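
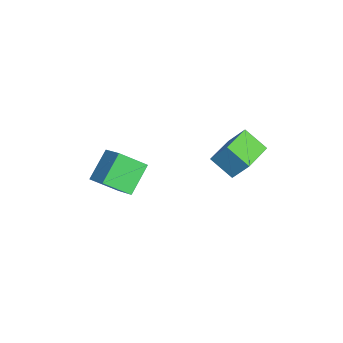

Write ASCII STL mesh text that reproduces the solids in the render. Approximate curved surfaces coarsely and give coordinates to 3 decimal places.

solid 
facet normal -0.801 -0.354 -0.484
outer loop
vertex -3.181 -2.032 -2.733
vertex -4.169 -1.227 -1.686
vertex -3.164 -0.826 -3.643
endloop
endfacet
facet normal 0.599 -0.488 -0.635
outer loop
vertex -2.091 -0.353 -2.994
vertex -3.181 -2.032 -2.733
vertex -3.164 -0.826 -3.643
endloop
endfacet
facet normal -0.801 -0.354 -0.484
outer loop
vertex -3.164 -0.826 -3.643
vertex -4.169 -1.227 -1.686
vertex -4.152 -0.022 -2.595
endloop
endfacet
facet normal 0.012 0.799 -0.602
outer loop
vertex -4.152 -0.022 -2.595
vertex -2.091 -0.353 -2.994
vertex -3.164 -0.826 -3.643
endloop
endfacet
facet normal -0.012 -0.798 0.602
outer loop
vertex -3.181 -2.032 -2.733
vertex -3.096 -0.754 -1.037
vertex -4.169 -1.227 -1.686
endloop
endfacet
facet normal 0.599 -0.488 -0.635
outer loop
vertex -2.108 -1.558 -2.085
vertex -3.181 -2.032 -2.733
vertex -2.091 -0.353 -2.994
endloop
endfacet
facet normal -0.011 -0.798 0.602
outer loop
vertex -2.108 -1.558 -2.085
vertex -3.096 -0.754 -1.037
vertex -3.181 -2.032 -2.733
endloop
endfacet
facet normal -0.599 0.488 0.635
outer loop
vertex -4.169 -1.227 -1.686
vertex -3.096 -0.754 -1.037
vertex -4.152 -0.022 -2.595
endloop
endfacet
facet normal 0.011 0.798 -0.603
outer loop
vertex -3.079 0.452 -1.947
vertex -2.091 -0.353 -2.994
vertex -4.152 -0.022 -2.595
endloop
endfacet
facet normal -0.599 0.488 0.635
outer loop
vertex -4.152 -0.022 -2.595
vertex -3.096 -0.754 -1.037
vertex -3.079 0.452 -1.947
endloop
endfacet
facet normal 0.801 0.354 0.484
outer loop
vertex -3.079 0.452 -1.947
vertex -2.108 -1.558 -2.085
vertex -2.091 -0.353 -2.994
endloop
endfacet
facet normal 0.801 0.354 0.484
outer loop
vertex -3.096 -0.754 -1.037
vertex -2.108 -1.558 -2.085
vertex -3.079 0.452 -1.947
endloop
endfacet
facet normal -0.817 0.572 -0.073
outer loop
vertex -0.048 4.071 2.637
vertex 0.577 4.871 1.907
vertex -0.389 3.46 1.674
endloop
endfacet
facet normal -0.500 -0.640 0.583
outer loop
vertex 0.943 2.529 1.793
vertex -0.048 4.071 2.637
vertex -0.389 3.46 1.674
endloop
endfacet
facet normal -0.817 0.572 -0.072
outer loop
vertex -0.389 3.46 1.674
vertex 0.577 4.871 1.907
vertex 0.235 4.26 0.945
endloop
endfacet
facet normal -0.287 -0.513 -0.809
outer loop
vertex 0.235 4.26 0.945
vertex 0.943 2.529 1.793
vertex -0.389 3.46 1.674
endloop
endfacet
facet normal 0.287 0.514 0.809
outer loop
vertex -0.048 4.071 2.637
vertex 1.909 3.94 2.026
vertex 0.577 4.871 1.907
endloop
endfacet
facet normal -0.499 -0.640 0.584
outer loop
vertex 1.285 3.14 2.755
vertex -0.048 4.071 2.637
vertex 0.943 2.529 1.793
endloop
endfacet
facet normal 0.287 0.513 0.809
outer loop
vertex 1.285 3.14 2.755
vertex 1.909 3.94 2.026
vertex -0.048 4.071 2.637
endloop
endfacet
facet normal 0.499 0.640 -0.584
outer loop
vertex 0.577 4.871 1.907
vertex 1.909 3.94 2.026
vertex 0.235 4.26 0.945
endloop
endfacet
facet normal -0.287 -0.514 -0.809
outer loop
vertex 1.568 3.329 1.063
vertex 0.943 2.529 1.793
vertex 0.235 4.26 0.945
endloop
endfacet
facet normal 0.499 0.641 -0.583
outer loop
vertex 0.235 4.26 0.945
vertex 1.909 3.94 2.026
vertex 1.568 3.329 1.063
endloop
endfacet
facet normal 0.817 -0.572 0.073
outer loop
vertex 1.568 3.329 1.063
vertex 1.285 3.14 2.755
vertex 0.943 2.529 1.793
endloop
endfacet
facet normal 0.818 -0.571 0.073
outer loop
vertex 1.909 3.94 2.026
vertex 1.285 3.14 2.755
vertex 1.568 3.329 1.063
endloop
endfacet

endsolid


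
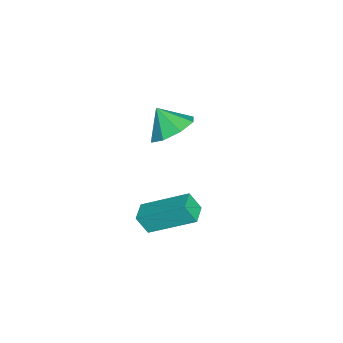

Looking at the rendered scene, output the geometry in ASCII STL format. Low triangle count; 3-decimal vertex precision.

solid 
facet normal 0.338 0.572 -0.747
outer loop
vertex -0.605 -2.622 -3.482
vertex -1.584 -2.401 -3.756
vertex -0.886 -1.975 -3.114
endloop
endfacet
facet normal 0.476 -0.269 0.837
outer loop
vertex -0.605 -2.622 -3.482
vertex -0.886 -1.975 -3.114
vertex -1.996 -3.099 -2.844
endloop
endfacet
facet normal 0.338 0.572 -0.747
outer loop
vertex -0.886 -1.975 -3.114
vertex -1.584 -2.401 -3.756
vertex -1.575 -1.577 -3.121
endloop
endfacet
facet normal 0.081 0.157 0.984
outer loop
vertex -0.886 -1.975 -3.114
vertex -1.575 -1.577 -3.121
vertex -1.996 -3.099 -2.844
endloop
endfacet
facet normal 0.338 0.572 -0.747
outer loop
vertex -1.575 -1.577 -3.121
vertex -1.584 -2.401 -3.756
vertex -2.27 -1.662 -3.5
endloop
endfacet
facet normal -0.486 0.285 0.827
outer loop
vertex -1.575 -1.577 -3.121
vertex -2.27 -1.662 -3.5
vertex -1.996 -3.099 -2.844
endloop
endfacet
facet normal 0.338 0.572 -0.747
outer loop
vertex -2.27 -1.662 -3.5
vertex -1.584 -2.401 -3.756
vertex -2.563 -2.18 -4.029
endloop
endfacet
facet normal -0.890 0.038 0.455
outer loop
vertex -2.27 -1.662 -3.5
vertex -2.563 -2.18 -4.029
vertex -1.996 -3.099 -2.844
endloop
endfacet
facet normal 0.338 0.573 -0.747
outer loop
vertex -2.563 -2.18 -4.029
vertex -1.584 -2.401 -3.756
vertex -2.282 -2.827 -4.398
endloop
endfacet
facet normal -0.894 -0.439 0.088
outer loop
vertex -2.563 -2.18 -4.029
vertex -2.282 -2.827 -4.398
vertex -1.996 -3.099 -2.844
endloop
endfacet
facet normal 0.338 0.572 -0.747
outer loop
vertex -2.282 -2.827 -4.398
vertex -1.584 -2.401 -3.756
vertex -1.593 -3.225 -4.391
endloop
endfacet
facet normal -0.499 -0.865 -0.060
outer loop
vertex -2.282 -2.827 -4.398
vertex -1.593 -3.225 -4.391
vertex -1.996 -3.099 -2.844
endloop
endfacet
facet normal 0.339 0.572 -0.747
outer loop
vertex -1.593 -3.225 -4.391
vertex -1.584 -2.401 -3.756
vertex -0.898 -3.14 -4.011
endloop
endfacet
facet normal 0.068 -0.993 0.098
outer loop
vertex -1.593 -3.225 -4.391
vertex -0.898 -3.14 -4.011
vertex -1.996 -3.099 -2.844
endloop
endfacet
facet normal 0.338 0.572 -0.747
outer loop
vertex -0.898 -3.14 -4.011
vertex -1.584 -2.401 -3.756
vertex -0.605 -2.622 -3.482
endloop
endfacet
facet normal 0.471 -0.746 0.470
outer loop
vertex -0.898 -3.14 -4.011
vertex -0.605 -2.622 -3.482
vertex -1.996 -3.099 -2.844
endloop
endfacet
facet normal -0.997 0.069 -0.039
outer loop
vertex 2.858 -2.96 -4.007
vertex 2.942 -1.127 -2.906
vertex 2.921 -2.495 -4.787
endloop
endfacet
facet normal -0.039 -0.857 -0.514
outer loop
vertex 3.758 -2.553 -4.754
vertex 2.858 -2.96 -4.007
vertex 2.921 -2.495 -4.787
endloop
endfacet
facet normal -0.997 0.068 -0.039
outer loop
vertex 2.921 -2.495 -4.787
vertex 2.942 -1.127 -2.906
vertex 3.004 -0.662 -3.685
endloop
endfacet
facet normal 0.069 0.512 -0.856
outer loop
vertex 3.004 -0.662 -3.685
vertex 3.758 -2.553 -4.754
vertex 2.921 -2.495 -4.787
endloop
endfacet
facet normal -0.069 -0.511 0.857
outer loop
vertex 2.858 -2.96 -4.007
vertex 3.779 -1.185 -2.873
vertex 2.942 -1.127 -2.906
endloop
endfacet
facet normal -0.040 -0.857 -0.514
outer loop
vertex 3.696 -3.018 -3.975
vertex 2.858 -2.96 -4.007
vertex 3.758 -2.553 -4.754
endloop
endfacet
facet normal -0.068 -0.512 0.856
outer loop
vertex 3.696 -3.018 -3.975
vertex 3.779 -1.185 -2.873
vertex 2.858 -2.96 -4.007
endloop
endfacet
facet normal 0.039 0.857 0.514
outer loop
vertex 2.942 -1.127 -2.906
vertex 3.779 -1.185 -2.873
vertex 3.004 -0.662 -3.685
endloop
endfacet
facet normal 0.068 0.511 -0.857
outer loop
vertex 3.842 -0.72 -3.653
vertex 3.758 -2.553 -4.754
vertex 3.004 -0.662 -3.685
endloop
endfacet
facet normal 0.040 0.857 0.514
outer loop
vertex 3.004 -0.662 -3.685
vertex 3.779 -1.185 -2.873
vertex 3.842 -0.72 -3.653
endloop
endfacet
facet normal 0.997 -0.069 0.038
outer loop
vertex 3.842 -0.72 -3.653
vertex 3.696 -3.018 -3.975
vertex 3.758 -2.553 -4.754
endloop
endfacet
facet normal 0.997 -0.069 0.039
outer loop
vertex 3.779 -1.185 -2.873
vertex 3.696 -3.018 -3.975
vertex 3.842 -0.72 -3.653
endloop
endfacet

endsolid


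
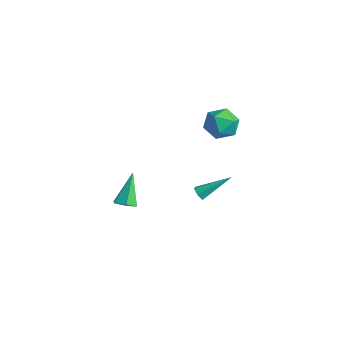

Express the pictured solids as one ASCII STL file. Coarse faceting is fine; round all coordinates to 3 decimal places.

solid 
facet normal 0.351 -0.469 -0.811
outer loop
vertex 2.624 -3.9 1.567
vertex 2.003 -4.259 1.506
vertex 2.087 -3.625 1.176
endloop
endfacet
facet normal 0.444 0.896 0.021
outer loop
vertex 2.624 -3.9 1.567
vertex 2.087 -3.625 1.176
vertex 1.257 -3.261 3.234
endloop
endfacet
facet normal 0.350 -0.469 -0.811
outer loop
vertex 2.087 -3.625 1.176
vertex 2.003 -4.259 1.506
vertex 1.465 -3.984 1.115
endloop
endfacet
facet normal -0.448 0.832 -0.328
outer loop
vertex 2.087 -3.625 1.176
vertex 1.465 -3.984 1.115
vertex 1.257 -3.261 3.234
endloop
endfacet
facet normal 0.350 -0.468 -0.811
outer loop
vertex 1.465 -3.984 1.115
vertex 2.003 -4.259 1.506
vertex 1.382 -4.618 1.445
endloop
endfacet
facet normal -0.990 0.067 -0.120
outer loop
vertex 1.465 -3.984 1.115
vertex 1.382 -4.618 1.445
vertex 1.257 -3.261 3.234
endloop
endfacet
facet normal 0.351 -0.469 -0.811
outer loop
vertex 1.382 -4.618 1.445
vertex 2.003 -4.259 1.506
vertex 1.92 -4.893 1.837
endloop
endfacet
facet normal -0.641 -0.633 0.435
outer loop
vertex 1.382 -4.618 1.445
vertex 1.92 -4.893 1.837
vertex 1.257 -3.261 3.234
endloop
endfacet
facet normal 0.351 -0.469 -0.811
outer loop
vertex 1.92 -4.893 1.837
vertex 2.003 -4.259 1.506
vertex 2.541 -4.534 1.898
endloop
endfacet
facet normal 0.252 -0.568 0.783
outer loop
vertex 1.92 -4.893 1.837
vertex 2.541 -4.534 1.898
vertex 1.257 -3.261 3.234
endloop
endfacet
facet normal 0.351 -0.469 -0.811
outer loop
vertex 2.541 -4.534 1.898
vertex 2.003 -4.259 1.506
vertex 2.624 -3.9 1.567
endloop
endfacet
facet normal 0.794 0.197 0.576
outer loop
vertex 2.541 -4.534 1.898
vertex 2.624 -3.9 1.567
vertex 1.257 -3.261 3.234
endloop
endfacet
facet normal -0.311 0.881 0.355
outer loop
vertex -0.646 4.113 3.689
vertex -0.05 3.931 4.663
vertex 0.452 4.468 3.77
endloop
endfacet
facet normal -0.264 0.896 -0.356
outer loop
vertex -0.646 4.113 3.689
vertex 0.452 4.468 3.77
vertex 0.075 3.97 2.796
endloop
endfacet
facet normal -0.687 0.385 -0.616
outer loop
vertex -0.646 4.113 3.689
vertex 0.075 3.97 2.796
vertex -0.66 3.125 3.088
endloop
endfacet
facet normal -0.996 0.054 -0.065
outer loop
vertex -0.646 4.113 3.689
vertex -0.66 3.125 3.088
vertex -0.737 3.101 4.242
endloop
endfacet
facet normal -0.764 0.361 0.535
outer loop
vertex -0.646 4.113 3.689
vertex -0.737 3.101 4.242
vertex -0.05 3.931 4.663
endloop
endfacet
facet normal 0.409 0.739 -0.536
outer loop
vertex 0.075 3.97 2.796
vertex 0.452 4.468 3.77
vertex 1.117 3.699 3.218
endloop
endfacet
facet normal 0.332 0.714 0.616
outer loop
vertex 0.452 4.468 3.77
vertex -0.05 3.931 4.663
vertex 1.04 3.675 4.372
endloop
endfacet
facet normal -0.401 -0.128 0.907
outer loop
vertex -0.05 3.931 4.663
vertex -0.737 3.101 4.242
vertex 0.305 2.83 4.664
endloop
endfacet
facet normal -0.777 -0.626 -0.065
outer loop
vertex -0.737 3.101 4.242
vertex -0.66 3.125 3.088
vertex -0.072 2.332 3.69
endloop
endfacet
facet normal -0.277 -0.090 -0.957
outer loop
vertex -0.66 3.125 3.088
vertex 0.075 3.97 2.796
vertex 0.43 2.869 2.797
endloop
endfacet
facet normal 0.996 -0.054 0.065
outer loop
vertex 1.026 2.687 3.771
vertex 1.117 3.699 3.218
vertex 1.04 3.675 4.372
endloop
endfacet
facet normal 0.687 -0.385 0.616
outer loop
vertex 1.026 2.687 3.771
vertex 1.04 3.675 4.372
vertex 0.305 2.83 4.664
endloop
endfacet
facet normal 0.264 -0.896 0.356
outer loop
vertex 1.026 2.687 3.771
vertex 0.305 2.83 4.664
vertex -0.072 2.332 3.69
endloop
endfacet
facet normal 0.311 -0.881 -0.355
outer loop
vertex 1.026 2.687 3.771
vertex -0.072 2.332 3.69
vertex 0.43 2.869 2.797
endloop
endfacet
facet normal 0.764 -0.361 -0.535
outer loop
vertex 1.026 2.687 3.771
vertex 0.43 2.869 2.797
vertex 1.117 3.699 3.218
endloop
endfacet
facet normal 0.777 0.626 0.065
outer loop
vertex 1.04 3.675 4.372
vertex 1.117 3.699 3.218
vertex 0.452 4.468 3.77
endloop
endfacet
facet normal 0.277 0.090 0.957
outer loop
vertex 0.305 2.83 4.664
vertex 1.04 3.675 4.372
vertex -0.05 3.931 4.663
endloop
endfacet
facet normal -0.409 -0.739 0.536
outer loop
vertex -0.072 2.332 3.69
vertex 0.305 2.83 4.664
vertex -0.737 3.101 4.242
endloop
endfacet
facet normal -0.332 -0.714 -0.616
outer loop
vertex 0.43 2.869 2.797
vertex -0.072 2.332 3.69
vertex -0.66 3.125 3.088
endloop
endfacet
facet normal 0.401 0.128 -0.907
outer loop
vertex 1.117 3.699 3.218
vertex 0.43 2.869 2.797
vertex 0.075 3.97 2.796
endloop
endfacet
facet normal -0.354 -0.765 -0.539
outer loop
vertex 2.191 0.39 0.213
vertex 1.872 0.723 -0.05
vertex 2.361 0.624 -0.231
endloop
endfacet
facet normal 0.932 -0.303 0.198
outer loop
vertex 2.191 0.39 0.213
vertex 2.361 0.624 -0.231
vertex 2.648 2.397 1.13
endloop
endfacet
facet normal -0.354 -0.765 -0.539
outer loop
vertex 2.361 0.624 -0.231
vertex 1.872 0.723 -0.05
vertex 2.042 0.957 -0.494
endloop
endfacet
facet normal 0.774 0.302 -0.557
outer loop
vertex 2.361 0.624 -0.231
vertex 2.042 0.957 -0.494
vertex 2.648 2.397 1.13
endloop
endfacet
facet normal -0.354 -0.764 -0.539
outer loop
vertex 2.042 0.957 -0.494
vertex 1.872 0.723 -0.05
vertex 1.554 1.055 -0.312
endloop
endfacet
facet normal -0.087 0.761 -0.643
outer loop
vertex 2.042 0.957 -0.494
vertex 1.554 1.055 -0.312
vertex 2.648 2.397 1.13
endloop
endfacet
facet normal -0.354 -0.764 -0.539
outer loop
vertex 1.554 1.055 -0.312
vertex 1.872 0.723 -0.05
vertex 1.384 0.821 0.132
endloop
endfacet
facet normal -0.787 0.616 0.023
outer loop
vertex 1.554 1.055 -0.312
vertex 1.384 0.821 0.132
vertex 2.648 2.397 1.13
endloop
endfacet
facet normal -0.354 -0.766 -0.537
outer loop
vertex 1.384 0.821 0.132
vertex 1.872 0.723 -0.05
vertex 1.703 0.489 0.395
endloop
endfacet
facet normal -0.629 0.012 0.778
outer loop
vertex 1.384 0.821 0.132
vertex 1.703 0.489 0.395
vertex 2.648 2.397 1.13
endloop
endfacet
facet normal -0.356 -0.765 -0.537
outer loop
vertex 1.703 0.489 0.395
vertex 1.872 0.723 -0.05
vertex 2.191 0.39 0.213
endloop
endfacet
facet normal 0.231 -0.447 0.864
outer loop
vertex 1.703 0.489 0.395
vertex 2.191 0.39 0.213
vertex 2.648 2.397 1.13
endloop
endfacet

endsolid


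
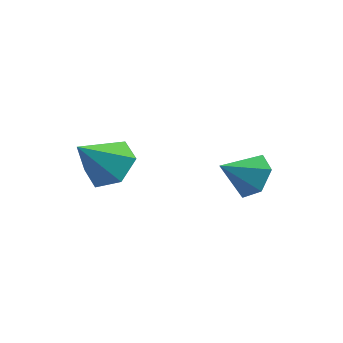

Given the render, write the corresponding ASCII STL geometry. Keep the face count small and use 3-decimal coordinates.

solid 
facet normal 0.532 0.644 -0.550
outer loop
vertex 0.821 2.802 1.59
vertex 0.131 2.898 1.036
vertex 0.213 3.434 1.742
endloop
endfacet
facet normal 0.173 -0.069 0.982
outer loop
vertex 0.821 2.802 1.59
vertex 0.213 3.434 1.742
vertex -0.591 2.022 1.784
endloop
endfacet
facet normal 0.532 0.644 -0.550
outer loop
vertex 0.213 3.434 1.742
vertex 0.131 2.898 1.036
vertex -0.477 3.53 1.188
endloop
endfacet
facet normal -0.559 0.341 0.756
outer loop
vertex 0.213 3.434 1.742
vertex -0.477 3.53 1.188
vertex -0.591 2.022 1.784
endloop
endfacet
facet normal 0.532 0.644 -0.550
outer loop
vertex -0.477 3.53 1.188
vertex 0.131 2.898 1.036
vertex -0.559 2.994 0.482
endloop
endfacet
facet normal -0.995 0.093 0.045
outer loop
vertex -0.477 3.53 1.188
vertex -0.559 2.994 0.482
vertex -0.591 2.022 1.784
endloop
endfacet
facet normal 0.531 0.644 -0.550
outer loop
vertex -0.559 2.994 0.482
vertex 0.131 2.898 1.036
vertex 0.05 2.362 0.33
endloop
endfacet
facet normal -0.697 -0.566 -0.440
outer loop
vertex -0.559 2.994 0.482
vertex 0.05 2.362 0.33
vertex -0.591 2.022 1.784
endloop
endfacet
facet normal 0.531 0.644 -0.550
outer loop
vertex 0.05 2.362 0.33
vertex 0.131 2.898 1.036
vertex 0.74 2.266 0.884
endloop
endfacet
facet normal 0.035 -0.976 -0.213
outer loop
vertex 0.05 2.362 0.33
vertex 0.74 2.266 0.884
vertex -0.591 2.022 1.784
endloop
endfacet
facet normal 0.531 0.644 -0.550
outer loop
vertex 0.74 2.266 0.884
vertex 0.131 2.898 1.036
vertex 0.821 2.802 1.59
endloop
endfacet
facet normal 0.471 -0.728 0.499
outer loop
vertex 0.74 2.266 0.884
vertex 0.821 2.802 1.59
vertex -0.591 2.022 1.784
endloop
endfacet
facet normal 0.312 0.631 -0.710
outer loop
vertex -2.593 0.378 2.419
vertex -3.466 0.293 1.96
vertex -3.333 0.997 2.644
endloop
endfacet
facet normal 0.382 0.124 0.916
outer loop
vertex -2.593 0.378 2.419
vertex -3.333 0.997 2.644
vertex -3.994 -0.773 3.16
endloop
endfacet
facet normal 0.312 0.631 -0.710
outer loop
vertex -3.333 0.997 2.644
vertex -3.466 0.293 1.96
vertex -4.206 0.912 2.185
endloop
endfacet
facet normal -0.456 0.402 0.794
outer loop
vertex -3.333 0.997 2.644
vertex -4.206 0.912 2.185
vertex -3.994 -0.773 3.16
endloop
endfacet
facet normal 0.312 0.631 -0.710
outer loop
vertex -4.206 0.912 2.185
vertex -3.466 0.293 1.96
vertex -4.34 0.208 1.501
endloop
endfacet
facet normal -0.980 -0.008 0.200
outer loop
vertex -4.206 0.912 2.185
vertex -4.34 0.208 1.501
vertex -3.994 -0.773 3.16
endloop
endfacet
facet normal 0.311 0.631 -0.710
outer loop
vertex -4.34 0.208 1.501
vertex -3.466 0.293 1.96
vertex -3.6 -0.41 1.276
endloop
endfacet
facet normal -0.664 -0.696 -0.273
outer loop
vertex -4.34 0.208 1.501
vertex -3.6 -0.41 1.276
vertex -3.994 -0.773 3.16
endloop
endfacet
facet normal 0.312 0.631 -0.710
outer loop
vertex -3.6 -0.41 1.276
vertex -3.466 0.293 1.96
vertex -2.727 -0.325 1.735
endloop
endfacet
facet normal 0.174 -0.973 -0.151
outer loop
vertex -3.6 -0.41 1.276
vertex -2.727 -0.325 1.735
vertex -3.994 -0.773 3.16
endloop
endfacet
facet normal 0.312 0.631 -0.710
outer loop
vertex -2.727 -0.325 1.735
vertex -3.466 0.293 1.96
vertex -2.593 0.378 2.419
endloop
endfacet
facet normal 0.697 -0.564 0.443
outer loop
vertex -2.727 -0.325 1.735
vertex -2.593 0.378 2.419
vertex -3.994 -0.773 3.16
endloop
endfacet

endsolid


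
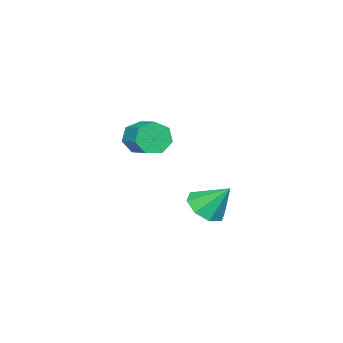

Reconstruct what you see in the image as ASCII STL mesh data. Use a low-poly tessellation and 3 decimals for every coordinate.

solid 
facet normal -0.506 -0.801 -0.321
outer loop
vertex -2.679 -4.235 -2.95
vertex -3.246 -4.155 -2.256
vertex -3.307 -3.788 -3.076
endloop
endfacet
facet normal 0.313 0.176 -0.933
outer loop
vertex -2.679 -4.235 -2.95
vertex -3.307 -3.788 -3.076
vertex -1.967 -3.105 -2.498
endloop
endfacet
facet normal 0.313 0.177 -0.933
outer loop
vertex -1.967 -3.105 -2.498
vertex -3.307 -3.788 -3.076
vertex -2.595 -2.659 -2.624
endloop
endfacet
facet normal 0.505 0.802 0.320
outer loop
vertex -1.967 -3.105 -2.498
vertex -2.595 -2.659 -2.624
vertex -2.534 -3.025 -1.804
endloop
endfacet
facet normal -0.505 -0.801 -0.321
outer loop
vertex -3.307 -3.788 -3.076
vertex -3.246 -4.155 -2.256
vertex -3.89 -3.618 -2.584
endloop
endfacet
facet normal -0.435 0.557 -0.708
outer loop
vertex -3.307 -3.788 -3.076
vertex -3.89 -3.618 -2.584
vertex -2.595 -2.659 -2.624
endloop
endfacet
facet normal -0.434 0.557 -0.708
outer loop
vertex -2.595 -2.659 -2.624
vertex -3.89 -3.618 -2.584
vertex -3.177 -2.488 -2.132
endloop
endfacet
facet normal 0.506 0.801 0.320
outer loop
vertex -2.595 -2.659 -2.624
vertex -3.177 -2.488 -2.132
vertex -2.534 -3.025 -1.804
endloop
endfacet
facet normal -0.505 -0.801 -0.320
outer loop
vertex -3.89 -3.618 -2.584
vertex -3.246 -4.155 -2.256
vertex -3.987 -3.852 -1.845
endloop
endfacet
facet normal -0.854 0.518 0.052
outer loop
vertex -3.89 -3.618 -2.584
vertex -3.987 -3.852 -1.845
vertex -3.177 -2.488 -2.132
endloop
endfacet
facet normal -0.854 0.518 0.051
outer loop
vertex -3.177 -2.488 -2.132
vertex -3.987 -3.852 -1.845
vertex -3.275 -2.722 -1.393
endloop
endfacet
facet normal 0.505 0.801 0.321
outer loop
vertex -3.177 -2.488 -2.132
vertex -3.275 -2.722 -1.393
vertex -2.534 -3.025 -1.804
endloop
endfacet
facet normal -0.505 -0.801 -0.321
outer loop
vertex -3.987 -3.852 -1.845
vertex -3.246 -4.155 -2.256
vertex -3.527 -4.314 -1.416
endloop
endfacet
facet normal -0.630 0.089 0.771
outer loop
vertex -3.987 -3.852 -1.845
vertex -3.527 -4.314 -1.416
vertex -3.275 -2.722 -1.393
endloop
endfacet
facet normal -0.630 0.089 0.771
outer loop
vertex -3.275 -2.722 -1.393
vertex -3.527 -4.314 -1.416
vertex -2.815 -3.184 -0.964
endloop
endfacet
facet normal 0.505 0.801 0.321
outer loop
vertex -3.275 -2.722 -1.393
vertex -2.815 -3.184 -0.964
vertex -2.534 -3.025 -1.804
endloop
endfacet
facet normal -0.505 -0.802 -0.321
outer loop
vertex -3.527 -4.314 -1.416
vertex -3.246 -4.155 -2.256
vertex -2.855 -4.656 -1.619
endloop
endfacet
facet normal 0.068 -0.407 0.911
outer loop
vertex -3.527 -4.314 -1.416
vertex -2.855 -4.656 -1.619
vertex -2.815 -3.184 -0.964
endloop
endfacet
facet normal 0.067 -0.407 0.911
outer loop
vertex -2.815 -3.184 -0.964
vertex -2.855 -4.656 -1.619
vertex -2.143 -3.527 -1.167
endloop
endfacet
facet normal 0.506 0.801 0.321
outer loop
vertex -2.815 -3.184 -0.964
vertex -2.143 -3.527 -1.167
vertex -2.534 -3.025 -1.804
endloop
endfacet
facet normal -0.505 -0.801 -0.320
outer loop
vertex -2.855 -4.656 -1.619
vertex -3.246 -4.155 -2.256
vertex -2.478 -4.621 -2.302
endloop
endfacet
facet normal 0.715 -0.597 0.364
outer loop
vertex -2.855 -4.656 -1.619
vertex -2.478 -4.621 -2.302
vertex -2.143 -3.527 -1.167
endloop
endfacet
facet normal 0.715 -0.597 0.364
outer loop
vertex -2.143 -3.527 -1.167
vertex -2.478 -4.621 -2.302
vertex -1.765 -3.491 -1.85
endloop
endfacet
facet normal 0.505 0.801 0.322
outer loop
vertex -2.143 -3.527 -1.167
vertex -1.765 -3.491 -1.85
vertex -2.534 -3.025 -1.804
endloop
endfacet
facet normal -0.505 -0.801 -0.321
outer loop
vertex -2.478 -4.621 -2.302
vertex -3.246 -4.155 -2.256
vertex -2.679 -4.235 -2.95
endloop
endfacet
facet normal 0.824 -0.337 -0.456
outer loop
vertex -2.478 -4.621 -2.302
vertex -2.679 -4.235 -2.95
vertex -1.765 -3.491 -1.85
endloop
endfacet
facet normal 0.824 -0.336 -0.457
outer loop
vertex -1.765 -3.491 -1.85
vertex -2.679 -4.235 -2.95
vertex -1.967 -3.105 -2.498
endloop
endfacet
facet normal 0.505 0.802 0.320
outer loop
vertex -1.765 -3.491 -1.85
vertex -1.967 -3.105 -2.498
vertex -2.534 -3.025 -1.804
endloop
endfacet
facet normal 0.083 -0.647 -0.758
outer loop
vertex 1.157 0.782 -3.19
vertex 0.477 1.27 -3.681
vertex 1.444 1.318 -3.616
endloop
endfacet
facet normal 0.762 0.100 0.640
outer loop
vertex 1.157 0.782 -3.19
vertex 1.444 1.318 -3.616
vertex 0.343 2.31 -2.459
endloop
endfacet
facet normal 0.083 -0.645 -0.760
outer loop
vertex 1.444 1.318 -3.616
vertex 0.477 1.27 -3.681
vertex 1.164 1.827 -4.079
endloop
endfacet
facet normal 0.766 0.609 0.206
outer loop
vertex 1.444 1.318 -3.616
vertex 1.164 1.827 -4.079
vertex 0.343 2.31 -2.459
endloop
endfacet
facet normal 0.084 -0.646 -0.759
outer loop
vertex 1.164 1.827 -4.079
vertex 0.477 1.27 -3.681
vertex 0.483 2.009 -4.309
endloop
endfacet
facet normal 0.297 0.946 -0.131
outer loop
vertex 1.164 1.827 -4.079
vertex 0.483 2.009 -4.309
vertex 0.343 2.31 -2.459
endloop
endfacet
facet normal 0.084 -0.646 -0.759
outer loop
vertex 0.483 2.009 -4.309
vertex 0.477 1.27 -3.681
vertex -0.203 1.758 -4.171
endloop
endfacet
facet normal -0.369 0.912 -0.176
outer loop
vertex 0.483 2.009 -4.309
vertex -0.203 1.758 -4.171
vertex 0.343 2.31 -2.459
endloop
endfacet
facet normal 0.083 -0.646 -0.759
outer loop
vertex -0.203 1.758 -4.171
vertex 0.477 1.27 -3.681
vertex -0.489 1.222 -3.746
endloop
endfacet
facet normal -0.843 0.528 0.099
outer loop
vertex -0.203 1.758 -4.171
vertex -0.489 1.222 -3.746
vertex 0.343 2.31 -2.459
endloop
endfacet
facet normal 0.083 -0.645 -0.759
outer loop
vertex -0.489 1.222 -3.746
vertex 0.477 1.27 -3.681
vertex -0.21 0.713 -3.283
endloop
endfacet
facet normal -0.847 0.019 0.531
outer loop
vertex -0.489 1.222 -3.746
vertex -0.21 0.713 -3.283
vertex 0.343 2.31 -2.459
endloop
endfacet
facet normal 0.084 -0.646 -0.759
outer loop
vertex -0.21 0.713 -3.283
vertex 0.477 1.27 -3.681
vertex 0.472 0.531 -3.052
endloop
endfacet
facet normal -0.379 -0.317 0.869
outer loop
vertex -0.21 0.713 -3.283
vertex 0.472 0.531 -3.052
vertex 0.343 2.31 -2.459
endloop
endfacet
facet normal 0.084 -0.646 -0.759
outer loop
vertex 0.472 0.531 -3.052
vertex 0.477 1.27 -3.681
vertex 1.157 0.782 -3.19
endloop
endfacet
facet normal 0.288 -0.284 0.914
outer loop
vertex 0.472 0.531 -3.052
vertex 1.157 0.782 -3.19
vertex 0.343 2.31 -2.459
endloop
endfacet

endsolid


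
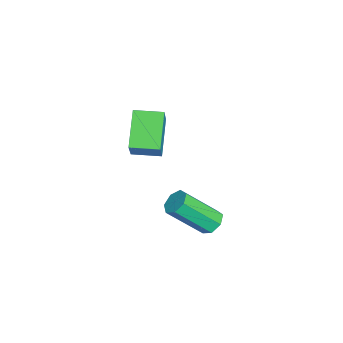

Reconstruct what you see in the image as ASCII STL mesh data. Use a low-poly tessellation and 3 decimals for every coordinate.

solid 
facet normal -0.791 0.029 0.611
outer loop
vertex -3.67 -3.042 2.397
vertex -3.653 -1.932 2.366
vertex -4.581 -3.06 1.217
endloop
endfacet
facet normal -0.016 -0.999 0.028
outer loop
vertex -3.307 -3.108 0.234
vertex -3.67 -3.042 2.397
vertex -4.581 -3.06 1.217
endloop
endfacet
facet normal -0.791 0.029 0.611
outer loop
vertex -4.581 -3.06 1.217
vertex -3.653 -1.932 2.366
vertex -4.564 -1.951 1.187
endloop
endfacet
facet normal -0.611 -0.012 -0.791
outer loop
vertex -4.564 -1.951 1.187
vertex -3.307 -3.108 0.234
vertex -4.581 -3.06 1.217
endloop
endfacet
facet normal 0.611 0.013 0.791
outer loop
vertex -3.67 -3.042 2.397
vertex -2.379 -1.98 1.383
vertex -3.653 -1.932 2.366
endloop
endfacet
facet normal -0.015 -0.999 0.028
outer loop
vertex -2.396 -3.089 1.413
vertex -3.67 -3.042 2.397
vertex -3.307 -3.108 0.234
endloop
endfacet
facet normal 0.612 0.012 0.791
outer loop
vertex -2.396 -3.089 1.413
vertex -2.379 -1.98 1.383
vertex -3.67 -3.042 2.397
endloop
endfacet
facet normal 0.016 0.999 -0.028
outer loop
vertex -3.653 -1.932 2.366
vertex -2.379 -1.98 1.383
vertex -4.564 -1.951 1.187
endloop
endfacet
facet normal -0.612 -0.013 -0.791
outer loop
vertex -3.29 -1.998 0.203
vertex -3.307 -3.108 0.234
vertex -4.564 -1.951 1.187
endloop
endfacet
facet normal 0.016 1.000 -0.027
outer loop
vertex -4.564 -1.951 1.187
vertex -2.379 -1.98 1.383
vertex -3.29 -1.998 0.203
endloop
endfacet
facet normal 0.791 -0.029 -0.611
outer loop
vertex -3.29 -1.998 0.203
vertex -2.396 -3.089 1.413
vertex -3.307 -3.108 0.234
endloop
endfacet
facet normal 0.791 -0.029 -0.611
outer loop
vertex -2.379 -1.98 1.383
vertex -2.396 -3.089 1.413
vertex -3.29 -1.998 0.203
endloop
endfacet
facet normal -0.124 0.693 -0.710
outer loop
vertex 0.986 -0.004 0.012
vertex 0.461 -0.026 0.082
vertex 0.814 0.286 0.325
endloop
endfacet
facet normal 0.919 0.349 0.182
outer loop
vertex 0.986 -0.004 0.012
vertex 0.814 0.286 0.325
vertex 1.204 -1.232 1.268
endloop
endfacet
facet normal 0.919 0.349 0.182
outer loop
vertex 1.204 -1.232 1.268
vertex 0.814 0.286 0.325
vertex 1.032 -0.942 1.581
endloop
endfacet
facet normal 0.124 -0.693 0.710
outer loop
vertex 1.204 -1.232 1.268
vertex 1.032 -0.942 1.581
vertex 0.679 -1.254 1.338
endloop
endfacet
facet normal -0.124 0.693 -0.710
outer loop
vertex 0.814 0.286 0.325
vertex 0.461 -0.026 0.082
vertex 0.376 0.341 0.455
endloop
endfacet
facet normal 0.281 0.710 0.646
outer loop
vertex 0.814 0.286 0.325
vertex 0.376 0.341 0.455
vertex 1.032 -0.942 1.581
endloop
endfacet
facet normal 0.281 0.710 0.646
outer loop
vertex 1.032 -0.942 1.581
vertex 0.376 0.341 0.455
vertex 0.594 -0.887 1.711
endloop
endfacet
facet normal 0.124 -0.693 0.710
outer loop
vertex 1.032 -0.942 1.581
vertex 0.594 -0.887 1.711
vertex 0.679 -1.254 1.338
endloop
endfacet
facet normal -0.125 0.693 -0.710
outer loop
vertex 0.376 0.341 0.455
vertex 0.461 -0.026 0.082
vertex 0.002 0.119 0.304
endloop
endfacet
facet normal -0.570 0.536 0.623
outer loop
vertex 0.376 0.341 0.455
vertex 0.002 0.119 0.304
vertex 0.594 -0.887 1.711
endloop
endfacet
facet normal -0.570 0.536 0.623
outer loop
vertex 0.594 -0.887 1.711
vertex 0.002 0.119 0.304
vertex 0.221 -1.108 1.56
endloop
endfacet
facet normal 0.123 -0.693 0.710
outer loop
vertex 0.594 -0.887 1.711
vertex 0.221 -1.108 1.56
vertex 0.679 -1.254 1.338
endloop
endfacet
facet normal -0.124 0.694 -0.709
outer loop
vertex 0.002 0.119 0.304
vertex 0.461 -0.026 0.082
vertex -0.026 -0.211 -0.014
endloop
endfacet
facet normal -0.990 -0.042 0.131
outer loop
vertex 0.002 0.119 0.304
vertex -0.026 -0.211 -0.014
vertex 0.221 -1.108 1.56
endloop
endfacet
facet normal -0.990 -0.040 0.132
outer loop
vertex 0.221 -1.108 1.56
vertex -0.026 -0.211 -0.014
vertex 0.192 -1.439 1.242
endloop
endfacet
facet normal 0.123 -0.693 0.710
outer loop
vertex 0.221 -1.108 1.56
vertex 0.192 -1.439 1.242
vertex 0.679 -1.254 1.338
endloop
endfacet
facet normal -0.123 0.693 -0.710
outer loop
vertex -0.026 -0.211 -0.014
vertex 0.461 -0.026 0.082
vertex 0.312 -0.403 -0.26
endloop
endfacet
facet normal -0.667 -0.587 -0.458
outer loop
vertex -0.026 -0.211 -0.014
vertex 0.312 -0.403 -0.26
vertex 0.192 -1.439 1.242
endloop
endfacet
facet normal -0.665 -0.589 -0.459
outer loop
vertex 0.192 -1.439 1.242
vertex 0.312 -0.403 -0.26
vertex 0.531 -1.63 0.996
endloop
endfacet
facet normal 0.124 -0.694 0.709
outer loop
vertex 0.192 -1.439 1.242
vertex 0.531 -1.63 0.996
vertex 0.679 -1.254 1.338
endloop
endfacet
facet normal -0.124 0.693 -0.710
outer loop
vertex 0.312 -0.403 -0.26
vertex 0.461 -0.026 0.082
vertex 0.762 -0.31 -0.248
endloop
endfacet
facet normal 0.162 -0.692 -0.704
outer loop
vertex 0.312 -0.403 -0.26
vertex 0.762 -0.31 -0.248
vertex 0.531 -1.63 0.996
endloop
endfacet
facet normal 0.160 -0.692 -0.704
outer loop
vertex 0.531 -1.63 0.996
vertex 0.762 -0.31 -0.248
vertex 0.981 -1.538 1.008
endloop
endfacet
facet normal 0.123 -0.694 0.710
outer loop
vertex 0.531 -1.63 0.996
vertex 0.981 -1.538 1.008
vertex 0.679 -1.254 1.338
endloop
endfacet
facet normal -0.124 0.694 -0.710
outer loop
vertex 0.762 -0.31 -0.248
vertex 0.461 -0.026 0.082
vertex 0.986 -0.004 0.012
endloop
endfacet
facet normal 0.864 -0.276 -0.420
outer loop
vertex 0.762 -0.31 -0.248
vertex 0.986 -0.004 0.012
vertex 0.981 -1.538 1.008
endloop
endfacet
facet normal 0.865 -0.275 -0.419
outer loop
vertex 0.981 -1.538 1.008
vertex 0.986 -0.004 0.012
vertex 1.204 -1.232 1.268
endloop
endfacet
facet normal 0.124 -0.693 0.710
outer loop
vertex 0.981 -1.538 1.008
vertex 1.204 -1.232 1.268
vertex 0.679 -1.254 1.338
endloop
endfacet

endsolid


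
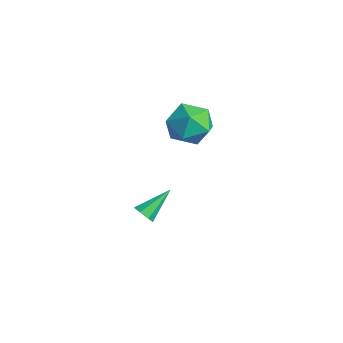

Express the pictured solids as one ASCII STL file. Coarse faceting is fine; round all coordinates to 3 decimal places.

solid 
facet normal -0.928 0.116 0.354
outer loop
vertex -2.994 2.258 1.412
vertex -3.202 1.203 1.214
vertex -2.794 1.508 2.182
endloop
endfacet
facet normal -0.475 0.566 0.674
outer loop
vertex -2.994 2.258 1.412
vertex -2.794 1.508 2.182
vertex -2.079 2.316 2.008
endloop
endfacet
facet normal -0.172 0.970 0.170
outer loop
vertex -2.994 2.258 1.412
vertex -2.079 2.316 2.008
vertex -2.045 2.511 0.932
endloop
endfacet
facet normal -0.439 0.771 -0.461
outer loop
vertex -2.994 2.258 1.412
vertex -2.045 2.511 0.932
vertex -2.739 1.823 0.442
endloop
endfacet
facet normal -0.906 0.244 -0.347
outer loop
vertex -2.994 2.258 1.412
vertex -2.739 1.823 0.442
vertex -3.202 1.203 1.214
endloop
endfacet
facet normal 0.039 0.178 0.983
outer loop
vertex -2.079 2.316 2.008
vertex -2.794 1.508 2.182
vertex -1.721 1.297 2.178
endloop
endfacet
facet normal -0.694 -0.549 0.466
outer loop
vertex -2.794 1.508 2.182
vertex -3.202 1.203 1.214
vertex -2.415 0.609 1.688
endloop
endfacet
facet normal -0.658 -0.343 -0.670
outer loop
vertex -3.202 1.203 1.214
vertex -2.739 1.823 0.442
vertex -2.381 0.804 0.612
endloop
endfacet
facet normal 0.097 0.510 -0.854
outer loop
vertex -2.739 1.823 0.442
vertex -2.045 2.511 0.932
vertex -1.666 1.612 0.438
endloop
endfacet
facet normal 0.528 0.833 0.168
outer loop
vertex -2.045 2.511 0.932
vertex -2.079 2.316 2.008
vertex -1.258 1.917 1.406
endloop
endfacet
facet normal 0.439 -0.771 0.461
outer loop
vertex -1.466 0.862 1.208
vertex -1.721 1.297 2.178
vertex -2.415 0.609 1.688
endloop
endfacet
facet normal 0.172 -0.970 -0.170
outer loop
vertex -1.466 0.862 1.208
vertex -2.415 0.609 1.688
vertex -2.381 0.804 0.612
endloop
endfacet
facet normal 0.475 -0.566 -0.674
outer loop
vertex -1.466 0.862 1.208
vertex -2.381 0.804 0.612
vertex -1.666 1.612 0.438
endloop
endfacet
facet normal 0.928 -0.116 -0.354
outer loop
vertex -1.466 0.862 1.208
vertex -1.666 1.612 0.438
vertex -1.258 1.917 1.406
endloop
endfacet
facet normal 0.906 -0.244 0.347
outer loop
vertex -1.466 0.862 1.208
vertex -1.258 1.917 1.406
vertex -1.721 1.297 2.178
endloop
endfacet
facet normal -0.097 -0.510 0.854
outer loop
vertex -2.415 0.609 1.688
vertex -1.721 1.297 2.178
vertex -2.794 1.508 2.182
endloop
endfacet
facet normal -0.528 -0.833 -0.168
outer loop
vertex -2.381 0.804 0.612
vertex -2.415 0.609 1.688
vertex -3.202 1.203 1.214
endloop
endfacet
facet normal -0.039 -0.178 -0.983
outer loop
vertex -1.666 1.612 0.438
vertex -2.381 0.804 0.612
vertex -2.739 1.823 0.442
endloop
endfacet
facet normal 0.694 0.549 -0.466
outer loop
vertex -1.258 1.917 1.406
vertex -1.666 1.612 0.438
vertex -2.045 2.511 0.932
endloop
endfacet
facet normal 0.658 0.343 0.670
outer loop
vertex -1.721 1.297 2.178
vertex -1.258 1.917 1.406
vertex -2.079 2.316 2.008
endloop
endfacet
facet normal 0.118 -0.826 -0.552
outer loop
vertex -2.33 -0.035 -4.274
vertex -2.753 -0.252 -4.04
vertex -2.734 0.044 -4.479
endloop
endfacet
facet normal 0.411 0.749 -0.521
outer loop
vertex -2.33 -0.035 -4.274
vertex -2.734 0.044 -4.479
vertex -2.947 1.092 -3.14
endloop
endfacet
facet normal 0.119 -0.826 -0.551
outer loop
vertex -2.734 0.044 -4.479
vertex -2.753 -0.252 -4.04
vertex -3.152 -0.1 -4.354
endloop
endfacet
facet normal -0.415 0.683 -0.601
outer loop
vertex -2.734 0.044 -4.479
vertex -3.152 -0.1 -4.354
vertex -2.947 1.092 -3.14
endloop
endfacet
facet normal 0.120 -0.825 -0.552
outer loop
vertex -3.152 -0.1 -4.354
vertex -2.753 -0.252 -4.04
vertex -3.27 -0.359 -3.993
endloop
endfacet
facet normal -0.954 0.278 -0.112
outer loop
vertex -3.152 -0.1 -4.354
vertex -3.27 -0.359 -3.993
vertex -2.947 1.092 -3.14
endloop
endfacet
facet normal 0.120 -0.825 -0.553
outer loop
vertex -3.27 -0.359 -3.993
vertex -2.753 -0.252 -4.04
vertex -2.999 -0.538 -3.667
endloop
endfacet
facet normal -0.801 -0.161 0.577
outer loop
vertex -3.27 -0.359 -3.993
vertex -2.999 -0.538 -3.667
vertex -2.947 1.092 -3.14
endloop
endfacet
facet normal 0.119 -0.824 -0.554
outer loop
vertex -2.999 -0.538 -3.667
vertex -2.753 -0.252 -4.04
vertex -2.543 -0.502 -3.623
endloop
endfacet
facet normal -0.068 -0.305 0.950
outer loop
vertex -2.999 -0.538 -3.667
vertex -2.543 -0.502 -3.623
vertex -2.947 1.092 -3.14
endloop
endfacet
facet normal 0.118 -0.824 -0.554
outer loop
vertex -2.543 -0.502 -3.623
vertex -2.753 -0.252 -4.04
vertex -2.245 -0.278 -3.893
endloop
endfacet
facet normal 0.689 -0.045 0.723
outer loop
vertex -2.543 -0.502 -3.623
vertex -2.245 -0.278 -3.893
vertex -2.947 1.092 -3.14
endloop
endfacet
facet normal 0.118 -0.825 -0.553
outer loop
vertex -2.245 -0.278 -3.893
vertex -2.753 -0.252 -4.04
vertex -2.33 -0.035 -4.274
endloop
endfacet
facet normal 0.903 0.424 0.069
outer loop
vertex -2.245 -0.278 -3.893
vertex -2.33 -0.035 -4.274
vertex -2.947 1.092 -3.14
endloop
endfacet

endsolid


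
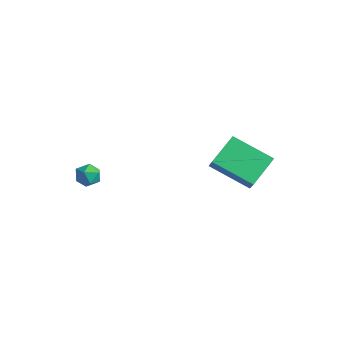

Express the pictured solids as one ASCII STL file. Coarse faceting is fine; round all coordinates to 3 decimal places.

solid 
facet normal -0.545 0.300 -0.783
outer loop
vertex 2.774 0.591 1.485
vertex 2.509 2.052 2.229
vertex 4.47 1.351 0.597
endloop
endfacet
facet normal 0.160 -0.880 -0.448
outer loop
vertex 4.911 1.108 1.231
vertex 2.774 0.591 1.485
vertex 4.47 1.351 0.597
endloop
endfacet
facet normal -0.545 0.300 -0.783
outer loop
vertex 4.47 1.351 0.597
vertex 2.509 2.052 2.229
vertex 4.205 2.812 1.34
endloop
endfacet
facet normal 0.823 0.369 -0.431
outer loop
vertex 4.205 2.812 1.34
vertex 4.911 1.108 1.231
vertex 4.47 1.351 0.597
endloop
endfacet
facet normal -0.823 -0.369 0.431
outer loop
vertex 2.774 0.591 1.485
vertex 2.95 1.809 2.863
vertex 2.509 2.052 2.229
endloop
endfacet
facet normal 0.160 -0.880 -0.448
outer loop
vertex 3.215 0.348 2.12
vertex 2.774 0.591 1.485
vertex 4.911 1.108 1.231
endloop
endfacet
facet normal -0.824 -0.369 0.431
outer loop
vertex 3.215 0.348 2.12
vertex 2.95 1.809 2.863
vertex 2.774 0.591 1.485
endloop
endfacet
facet normal -0.159 0.880 0.448
outer loop
vertex 2.509 2.052 2.229
vertex 2.95 1.809 2.863
vertex 4.205 2.812 1.34
endloop
endfacet
facet normal 0.824 0.369 -0.431
outer loop
vertex 4.646 2.569 1.975
vertex 4.911 1.108 1.231
vertex 4.205 2.812 1.34
endloop
endfacet
facet normal -0.160 0.880 0.448
outer loop
vertex 4.205 2.812 1.34
vertex 2.95 1.809 2.863
vertex 4.646 2.569 1.975
endloop
endfacet
facet normal 0.545 -0.300 0.783
outer loop
vertex 4.646 2.569 1.975
vertex 3.215 0.348 2.12
vertex 4.911 1.108 1.231
endloop
endfacet
facet normal 0.544 -0.300 0.783
outer loop
vertex 2.95 1.809 2.863
vertex 3.215 0.348 2.12
vertex 4.646 2.569 1.975
endloop
endfacet
facet normal 0.280 0.696 0.662
outer loop
vertex -0.085 -2.997 1.528
vertex -0.246 -3.382 2.001
vertex 0.34 -3.396 1.768
endloop
endfacet
facet normal 0.664 0.745 0.063
outer loop
vertex -0.085 -2.997 1.528
vertex 0.34 -3.396 1.768
vertex 0.305 -3.312 1.144
endloop
endfacet
facet normal 0.214 0.851 -0.480
outer loop
vertex -0.085 -2.997 1.528
vertex 0.305 -3.312 1.144
vertex -0.304 -3.245 0.991
endloop
endfacet
facet normal -0.448 0.867 -0.218
outer loop
vertex -0.085 -2.997 1.528
vertex -0.304 -3.245 0.991
vertex -0.644 -3.288 1.52
endloop
endfacet
facet normal -0.408 0.771 0.489
outer loop
vertex -0.085 -2.997 1.528
vertex -0.644 -3.288 1.52
vertex -0.246 -3.382 2.001
endloop
endfacet
facet normal 0.992 0.119 -0.040
outer loop
vertex 0.305 -3.312 1.144
vertex 0.34 -3.396 1.768
vertex 0.384 -3.892 1.38
endloop
endfacet
facet normal 0.370 0.040 0.928
outer loop
vertex 0.34 -3.396 1.768
vertex -0.246 -3.382 2.001
vertex 0.044 -3.935 1.909
endloop
endfacet
facet normal -0.744 0.162 0.648
outer loop
vertex -0.246 -3.382 2.001
vertex -0.644 -3.288 1.52
vertex -0.565 -3.868 1.756
endloop
endfacet
facet normal -0.810 0.315 -0.495
outer loop
vertex -0.644 -3.288 1.52
vertex -0.304 -3.245 0.991
vertex -0.6 -3.784 1.132
endloop
endfacet
facet normal 0.263 0.291 -0.920
outer loop
vertex -0.304 -3.245 0.991
vertex 0.305 -3.312 1.144
vertex -0.014 -3.798 0.899
endloop
endfacet
facet normal 0.448 -0.867 0.218
outer loop
vertex -0.175 -4.183 1.372
vertex 0.384 -3.892 1.38
vertex 0.044 -3.935 1.909
endloop
endfacet
facet normal -0.214 -0.851 0.480
outer loop
vertex -0.175 -4.183 1.372
vertex 0.044 -3.935 1.909
vertex -0.565 -3.868 1.756
endloop
endfacet
facet normal -0.664 -0.745 -0.063
outer loop
vertex -0.175 -4.183 1.372
vertex -0.565 -3.868 1.756
vertex -0.6 -3.784 1.132
endloop
endfacet
facet normal -0.280 -0.696 -0.662
outer loop
vertex -0.175 -4.183 1.372
vertex -0.6 -3.784 1.132
vertex -0.014 -3.798 0.899
endloop
endfacet
facet normal 0.408 -0.771 -0.489
outer loop
vertex -0.175 -4.183 1.372
vertex -0.014 -3.798 0.899
vertex 0.384 -3.892 1.38
endloop
endfacet
facet normal 0.810 -0.315 0.495
outer loop
vertex 0.044 -3.935 1.909
vertex 0.384 -3.892 1.38
vertex 0.34 -3.396 1.768
endloop
endfacet
facet normal -0.263 -0.291 0.920
outer loop
vertex -0.565 -3.868 1.756
vertex 0.044 -3.935 1.909
vertex -0.246 -3.382 2.001
endloop
endfacet
facet normal -0.992 -0.119 0.040
outer loop
vertex -0.6 -3.784 1.132
vertex -0.565 -3.868 1.756
vertex -0.644 -3.288 1.52
endloop
endfacet
facet normal -0.370 -0.040 -0.928
outer loop
vertex -0.014 -3.798 0.899
vertex -0.6 -3.784 1.132
vertex -0.304 -3.245 0.991
endloop
endfacet
facet normal 0.744 -0.162 -0.648
outer loop
vertex 0.384 -3.892 1.38
vertex -0.014 -3.798 0.899
vertex 0.305 -3.312 1.144
endloop
endfacet

endsolid


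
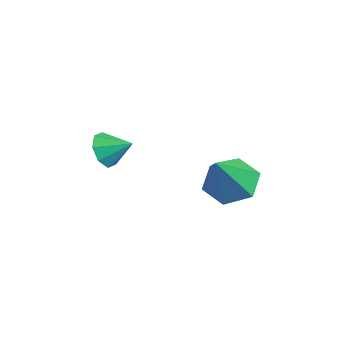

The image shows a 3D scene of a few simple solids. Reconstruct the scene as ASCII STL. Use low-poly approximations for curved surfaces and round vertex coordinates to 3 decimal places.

solid 
facet normal -0.445 0.449 -0.775
outer loop
vertex 2.955 1.826 -4.839
vertex 2.023 1.422 -4.538
vertex 2.335 2.366 -4.17
endloop
endfacet
facet normal 0.797 0.503 0.333
outer loop
vertex 2.955 1.826 -4.839
vertex 2.335 2.366 -4.17
vertex 2.997 0.438 -2.842
endloop
endfacet
facet normal -0.445 0.449 -0.775
outer loop
vertex 2.335 2.366 -4.17
vertex 2.023 1.422 -4.538
vertex 1.403 1.962 -3.869
endloop
endfacet
facet normal 0.017 0.571 0.821
outer loop
vertex 2.335 2.366 -4.17
vertex 1.403 1.962 -3.869
vertex 2.997 0.438 -2.842
endloop
endfacet
facet normal -0.445 0.449 -0.775
outer loop
vertex 1.403 1.962 -3.869
vertex 2.023 1.422 -4.538
vertex 1.09 1.018 -4.237
endloop
endfacet
facet normal -0.608 -0.105 0.787
outer loop
vertex 1.403 1.962 -3.869
vertex 1.09 1.018 -4.237
vertex 2.997 0.438 -2.842
endloop
endfacet
facet normal -0.445 0.449 -0.775
outer loop
vertex 1.09 1.018 -4.237
vertex 2.023 1.422 -4.538
vertex 1.711 0.478 -4.906
endloop
endfacet
facet normal -0.453 -0.851 0.266
outer loop
vertex 1.09 1.018 -4.237
vertex 1.711 0.478 -4.906
vertex 2.997 0.438 -2.842
endloop
endfacet
facet normal -0.445 0.449 -0.775
outer loop
vertex 1.711 0.478 -4.906
vertex 2.023 1.422 -4.538
vertex 2.643 0.882 -5.207
endloop
endfacet
facet normal 0.327 -0.919 -0.221
outer loop
vertex 1.711 0.478 -4.906
vertex 2.643 0.882 -5.207
vertex 2.997 0.438 -2.842
endloop
endfacet
facet normal -0.445 0.449 -0.775
outer loop
vertex 2.643 0.882 -5.207
vertex 2.023 1.422 -4.538
vertex 2.955 1.826 -4.839
endloop
endfacet
facet normal 0.952 -0.241 -0.188
outer loop
vertex 2.643 0.882 -5.207
vertex 2.955 1.826 -4.839
vertex 2.997 0.438 -2.842
endloop
endfacet
facet normal -0.568 -0.687 -0.453
outer loop
vertex 1.551 -2.822 -3.187
vertex 1.008 -2.728 -2.649
vertex 1.161 -2.405 -3.331
endloop
endfacet
facet normal 0.719 0.509 -0.474
outer loop
vertex 1.551 -2.822 -3.187
vertex 1.161 -2.405 -3.331
vertex 1.632 -1.972 -2.151
endloop
endfacet
facet normal -0.567 -0.688 -0.453
outer loop
vertex 1.161 -2.405 -3.331
vertex 1.008 -2.728 -2.649
vertex 0.681 -2.177 -3.076
endloop
endfacet
facet normal 0.206 0.889 -0.408
outer loop
vertex 1.161 -2.405 -3.331
vertex 0.681 -2.177 -3.076
vertex 1.632 -1.972 -2.151
endloop
endfacet
facet normal -0.567 -0.688 -0.453
outer loop
vertex 0.681 -2.177 -3.076
vertex 1.008 -2.728 -2.649
vertex 0.393 -2.272 -2.571
endloop
endfacet
facet normal -0.248 0.968 0.041
outer loop
vertex 0.681 -2.177 -3.076
vertex 0.393 -2.272 -2.571
vertex 1.632 -1.972 -2.151
endloop
endfacet
facet normal -0.567 -0.688 -0.453
outer loop
vertex 0.393 -2.272 -2.571
vertex 1.008 -2.728 -2.649
vertex 0.465 -2.634 -2.112
endloop
endfacet
facet normal -0.376 0.698 0.610
outer loop
vertex 0.393 -2.272 -2.571
vertex 0.465 -2.634 -2.112
vertex 1.632 -1.972 -2.151
endloop
endfacet
facet normal -0.568 -0.686 -0.454
outer loop
vertex 0.465 -2.634 -2.112
vertex 1.008 -2.728 -2.649
vertex 0.855 -3.052 -1.968
endloop
endfacet
facet normal -0.102 0.237 0.966
outer loop
vertex 0.465 -2.634 -2.112
vertex 0.855 -3.052 -1.968
vertex 1.632 -1.972 -2.151
endloop
endfacet
facet normal -0.567 -0.687 -0.454
outer loop
vertex 0.855 -3.052 -1.968
vertex 1.008 -2.728 -2.649
vertex 1.335 -3.279 -2.223
endloop
endfacet
facet normal 0.411 -0.143 0.900
outer loop
vertex 0.855 -3.052 -1.968
vertex 1.335 -3.279 -2.223
vertex 1.632 -1.972 -2.151
endloop
endfacet
facet normal -0.568 -0.687 -0.453
outer loop
vertex 1.335 -3.279 -2.223
vertex 1.008 -2.728 -2.649
vertex 1.623 -3.184 -2.728
endloop
endfacet
facet normal 0.864 -0.221 0.451
outer loop
vertex 1.335 -3.279 -2.223
vertex 1.623 -3.184 -2.728
vertex 1.632 -1.972 -2.151
endloop
endfacet
facet normal -0.568 -0.687 -0.453
outer loop
vertex 1.623 -3.184 -2.728
vertex 1.008 -2.728 -2.649
vertex 1.551 -2.822 -3.187
endloop
endfacet
facet normal 0.992 0.048 -0.117
outer loop
vertex 1.623 -3.184 -2.728
vertex 1.551 -2.822 -3.187
vertex 1.632 -1.972 -2.151
endloop
endfacet

endsolid


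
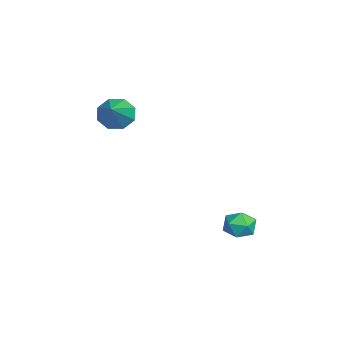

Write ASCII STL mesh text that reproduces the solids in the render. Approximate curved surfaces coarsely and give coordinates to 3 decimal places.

solid 
facet normal -0.958 0.244 -0.151
outer loop
vertex 1.801 1.885 -1.986
vertex 1.603 1.146 -1.924
vertex 1.619 1.594 -1.3
endloop
endfacet
facet normal -0.606 0.778 0.169
outer loop
vertex 1.801 1.885 -1.986
vertex 1.619 1.594 -1.3
vertex 2.215 2.073 -1.368
endloop
endfacet
facet normal -0.063 0.966 -0.252
outer loop
vertex 1.801 1.885 -1.986
vertex 2.215 2.073 -1.368
vertex 2.566 1.922 -2.034
endloop
endfacet
facet normal -0.079 0.550 -0.831
outer loop
vertex 1.801 1.885 -1.986
vertex 2.566 1.922 -2.034
vertex 2.188 1.35 -2.377
endloop
endfacet
facet normal -0.631 0.105 -0.768
outer loop
vertex 1.801 1.885 -1.986
vertex 2.188 1.35 -2.377
vertex 1.603 1.146 -1.924
endloop
endfacet
facet normal -0.335 0.527 0.781
outer loop
vertex 2.215 2.073 -1.368
vertex 1.619 1.594 -1.3
vertex 2.272 1.45 -0.923
endloop
endfacet
facet normal -0.905 -0.335 0.264
outer loop
vertex 1.619 1.594 -1.3
vertex 1.603 1.146 -1.924
vertex 1.894 0.878 -1.266
endloop
endfacet
facet normal -0.375 -0.561 -0.738
outer loop
vertex 1.603 1.146 -1.924
vertex 2.188 1.35 -2.377
vertex 2.245 0.727 -1.932
endloop
endfacet
facet normal 0.520 0.160 -0.839
outer loop
vertex 2.188 1.35 -2.377
vertex 2.566 1.922 -2.034
vertex 2.841 1.206 -2.0
endloop
endfacet
facet normal 0.545 0.833 0.098
outer loop
vertex 2.566 1.922 -2.034
vertex 2.215 2.073 -1.368
vertex 2.857 1.654 -1.376
endloop
endfacet
facet normal 0.079 -0.550 0.831
outer loop
vertex 2.659 0.915 -1.314
vertex 2.272 1.45 -0.923
vertex 1.894 0.878 -1.266
endloop
endfacet
facet normal 0.063 -0.966 0.252
outer loop
vertex 2.659 0.915 -1.314
vertex 1.894 0.878 -1.266
vertex 2.245 0.727 -1.932
endloop
endfacet
facet normal 0.606 -0.778 -0.169
outer loop
vertex 2.659 0.915 -1.314
vertex 2.245 0.727 -1.932
vertex 2.841 1.206 -2.0
endloop
endfacet
facet normal 0.958 -0.244 0.151
outer loop
vertex 2.659 0.915 -1.314
vertex 2.841 1.206 -2.0
vertex 2.857 1.654 -1.376
endloop
endfacet
facet normal 0.631 -0.105 0.768
outer loop
vertex 2.659 0.915 -1.314
vertex 2.857 1.654 -1.376
vertex 2.272 1.45 -0.923
endloop
endfacet
facet normal -0.520 -0.160 0.839
outer loop
vertex 1.894 0.878 -1.266
vertex 2.272 1.45 -0.923
vertex 1.619 1.594 -1.3
endloop
endfacet
facet normal -0.545 -0.833 -0.098
outer loop
vertex 2.245 0.727 -1.932
vertex 1.894 0.878 -1.266
vertex 1.603 1.146 -1.924
endloop
endfacet
facet normal 0.335 -0.527 -0.781
outer loop
vertex 2.841 1.206 -2.0
vertex 2.245 0.727 -1.932
vertex 2.188 1.35 -2.377
endloop
endfacet
facet normal 0.905 0.335 -0.264
outer loop
vertex 2.857 1.654 -1.376
vertex 2.841 1.206 -2.0
vertex 2.566 1.922 -2.034
endloop
endfacet
facet normal 0.375 0.561 0.738
outer loop
vertex 2.272 1.45 -0.923
vertex 2.857 1.654 -1.376
vertex 2.215 2.073 -1.368
endloop
endfacet
facet normal -0.838 0.137 -0.529
outer loop
vertex -0.52 -3.741 2.676
vertex -0.883 -3.383 3.344
vertex -0.428 -3.105 2.695
endloop
endfacet
facet normal 0.796 -0.097 -0.598
outer loop
vertex -0.52 -3.741 2.676
vertex -0.428 -3.105 2.695
vertex 0.783 -3.657 4.396
endloop
endfacet
facet normal -0.838 0.138 -0.528
outer loop
vertex -0.428 -3.105 2.695
vertex -0.883 -3.383 3.344
vertex -0.602 -2.632 3.094
endloop
endfacet
facet normal 0.747 0.568 -0.347
outer loop
vertex -0.428 -3.105 2.695
vertex -0.602 -2.632 3.094
vertex 0.783 -3.657 4.396
endloop
endfacet
facet normal -0.837 0.137 -0.529
outer loop
vertex -0.602 -2.632 3.094
vertex -0.883 -3.383 3.344
vertex -0.941 -2.599 3.639
endloop
endfacet
facet normal 0.438 0.872 0.220
outer loop
vertex -0.602 -2.632 3.094
vertex -0.941 -2.599 3.639
vertex 0.783 -3.657 4.396
endloop
endfacet
facet normal -0.838 0.137 -0.528
outer loop
vertex -0.941 -2.599 3.639
vertex -0.883 -3.383 3.344
vertex -1.246 -3.026 4.012
endloop
endfacet
facet normal 0.052 0.636 0.770
outer loop
vertex -0.941 -2.599 3.639
vertex -1.246 -3.026 4.012
vertex 0.783 -3.657 4.396
endloop
endfacet
facet normal -0.837 0.138 -0.529
outer loop
vertex -1.246 -3.026 4.012
vertex -0.883 -3.383 3.344
vertex -1.339 -3.662 3.993
endloop
endfacet
facet normal -0.187 -0.002 0.982
outer loop
vertex -1.246 -3.026 4.012
vertex -1.339 -3.662 3.993
vertex 0.783 -3.657 4.396
endloop
endfacet
facet normal -0.837 0.138 -0.529
outer loop
vertex -1.339 -3.662 3.993
vertex -0.883 -3.383 3.344
vertex -1.164 -4.134 3.593
endloop
endfacet
facet normal -0.137 -0.670 0.730
outer loop
vertex -1.339 -3.662 3.993
vertex -1.164 -4.134 3.593
vertex 0.783 -3.657 4.396
endloop
endfacet
facet normal -0.837 0.138 -0.529
outer loop
vertex -1.164 -4.134 3.593
vertex -0.883 -3.383 3.344
vertex -0.825 -4.167 3.048
endloop
endfacet
facet normal 0.170 -0.972 0.165
outer loop
vertex -1.164 -4.134 3.593
vertex -0.825 -4.167 3.048
vertex 0.783 -3.657 4.396
endloop
endfacet
facet normal -0.837 0.138 -0.529
outer loop
vertex -0.825 -4.167 3.048
vertex -0.883 -3.383 3.344
vertex -0.52 -3.741 2.676
endloop
endfacet
facet normal 0.557 -0.736 -0.386
outer loop
vertex -0.825 -4.167 3.048
vertex -0.52 -3.741 2.676
vertex 0.783 -3.657 4.396
endloop
endfacet

endsolid


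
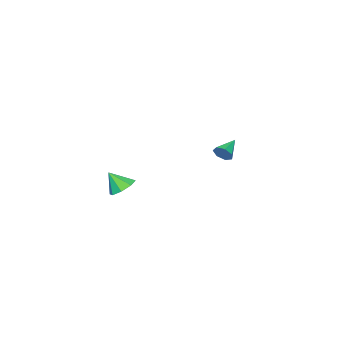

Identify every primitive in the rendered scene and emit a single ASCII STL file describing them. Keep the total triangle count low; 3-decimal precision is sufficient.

solid 
facet normal -0.268 0.543 -0.795
outer loop
vertex 4.305 2.984 1.508
vertex 3.69 2.503 1.387
vertex 3.808 3.166 1.8
endloop
endfacet
facet normal 0.568 0.384 0.728
outer loop
vertex 4.305 2.984 1.508
vertex 3.808 3.166 1.8
vertex 4.01 1.857 2.333
endloop
endfacet
facet normal -0.268 0.543 -0.796
outer loop
vertex 3.808 3.166 1.8
vertex 3.69 2.503 1.387
vertex 3.242 2.96 1.85
endloop
endfacet
facet normal -0.053 0.370 0.928
outer loop
vertex 3.808 3.166 1.8
vertex 3.242 2.96 1.85
vertex 4.01 1.857 2.333
endloop
endfacet
facet normal -0.267 0.544 -0.795
outer loop
vertex 3.242 2.96 1.85
vertex 3.69 2.503 1.387
vertex 2.938 2.486 1.628
endloop
endfacet
facet normal -0.561 -0.028 0.828
outer loop
vertex 3.242 2.96 1.85
vertex 2.938 2.486 1.628
vertex 4.01 1.857 2.333
endloop
endfacet
facet normal -0.267 0.543 -0.796
outer loop
vertex 2.938 2.486 1.628
vertex 3.69 2.503 1.387
vertex 3.076 2.022 1.265
endloop
endfacet
facet normal -0.657 -0.576 0.486
outer loop
vertex 2.938 2.486 1.628
vertex 3.076 2.022 1.265
vertex 4.01 1.857 2.333
endloop
endfacet
facet normal -0.267 0.543 -0.796
outer loop
vertex 3.076 2.022 1.265
vertex 3.69 2.503 1.387
vertex 3.573 1.84 0.974
endloop
endfacet
facet normal -0.288 -0.952 0.104
outer loop
vertex 3.076 2.022 1.265
vertex 3.573 1.84 0.974
vertex 4.01 1.857 2.333
endloop
endfacet
facet normal -0.269 0.543 -0.796
outer loop
vertex 3.573 1.84 0.974
vertex 3.69 2.503 1.387
vertex 4.139 2.047 0.924
endloop
endfacet
facet normal 0.334 -0.938 -0.096
outer loop
vertex 3.573 1.84 0.974
vertex 4.139 2.047 0.924
vertex 4.01 1.857 2.333
endloop
endfacet
facet normal -0.269 0.543 -0.796
outer loop
vertex 4.139 2.047 0.924
vertex 3.69 2.503 1.387
vertex 4.442 2.521 1.145
endloop
endfacet
facet normal 0.842 -0.540 0.004
outer loop
vertex 4.139 2.047 0.924
vertex 4.442 2.521 1.145
vertex 4.01 1.857 2.333
endloop
endfacet
facet normal -0.269 0.544 -0.795
outer loop
vertex 4.442 2.521 1.145
vertex 3.69 2.503 1.387
vertex 4.305 2.984 1.508
endloop
endfacet
facet normal 0.938 0.007 0.345
outer loop
vertex 4.442 2.521 1.145
vertex 4.305 2.984 1.508
vertex 4.01 1.857 2.333
endloop
endfacet
facet normal 0.910 0.128 -0.395
outer loop
vertex -2.591 3.268 2.084
vertex -2.834 3.504 1.601
vertex -2.658 3.775 2.094
endloop
endfacet
facet normal 0.024 -0.017 1.000
outer loop
vertex -2.591 3.268 2.084
vertex -2.658 3.775 2.094
vertex -4.026 3.336 2.119
endloop
endfacet
facet normal 0.909 0.129 -0.396
outer loop
vertex -2.658 3.775 2.094
vertex -2.834 3.504 1.601
vertex -2.858 4.078 1.733
endloop
endfacet
facet normal -0.208 0.689 0.694
outer loop
vertex -2.658 3.775 2.094
vertex -2.858 4.078 1.733
vertex -4.026 3.336 2.119
endloop
endfacet
facet normal 0.910 0.129 -0.395
outer loop
vertex -2.858 4.078 1.733
vertex -2.834 3.504 1.601
vertex -3.04 3.949 1.272
endloop
endfacet
facet normal -0.541 0.841 -0.022
outer loop
vertex -2.858 4.078 1.733
vertex -3.04 3.949 1.272
vertex -4.026 3.336 2.119
endloop
endfacet
facet normal 0.909 0.128 -0.396
outer loop
vertex -3.04 3.949 1.272
vertex -2.834 3.504 1.601
vertex -3.067 3.484 1.059
endloop
endfacet
facet normal -0.724 0.322 -0.610
outer loop
vertex -3.04 3.949 1.272
vertex -3.067 3.484 1.059
vertex -4.026 3.336 2.119
endloop
endfacet
facet normal 0.909 0.128 -0.396
outer loop
vertex -3.067 3.484 1.059
vertex -2.834 3.504 1.601
vertex -2.919 3.034 1.254
endloop
endfacet
facet normal -0.619 -0.475 -0.626
outer loop
vertex -3.067 3.484 1.059
vertex -2.919 3.034 1.254
vertex -4.026 3.336 2.119
endloop
endfacet
facet normal 0.909 0.128 -0.396
outer loop
vertex -2.919 3.034 1.254
vertex -2.834 3.504 1.601
vertex -2.707 2.938 1.71
endloop
endfacet
facet normal -0.305 -0.951 -0.058
outer loop
vertex -2.919 3.034 1.254
vertex -2.707 2.938 1.71
vertex -4.026 3.336 2.119
endloop
endfacet
facet normal 0.910 0.128 -0.395
outer loop
vertex -2.707 2.938 1.71
vertex -2.834 3.504 1.601
vertex -2.591 3.268 2.084
endloop
endfacet
facet normal -0.019 -0.747 0.665
outer loop
vertex -2.707 2.938 1.71
vertex -2.591 3.268 2.084
vertex -4.026 3.336 2.119
endloop
endfacet

endsolid


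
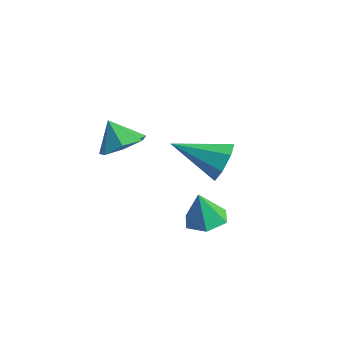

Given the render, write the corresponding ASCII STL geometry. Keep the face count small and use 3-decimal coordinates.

solid 
facet normal 0.528 0.149 -0.836
outer loop
vertex 3.065 -0.38 3.238
vertex 2.374 -0.747 2.736
vertex 2.506 0.141 2.978
endloop
endfacet
facet normal 0.108 0.535 0.838
outer loop
vertex 3.065 -0.38 3.238
vertex 2.506 0.141 2.978
vertex 1.726 -0.933 3.764
endloop
endfacet
facet normal 0.527 0.150 -0.836
outer loop
vertex 2.506 0.141 2.978
vertex 2.374 -0.747 2.736
vertex 1.847 -0.008 2.536
endloop
endfacet
facet normal -0.492 0.718 0.492
outer loop
vertex 2.506 0.141 2.978
vertex 1.847 -0.008 2.536
vertex 1.726 -0.933 3.764
endloop
endfacet
facet normal 0.527 0.149 -0.837
outer loop
vertex 1.847 -0.008 2.536
vertex 2.374 -0.747 2.736
vertex 1.585 -0.713 2.245
endloop
endfacet
facet normal -0.946 0.297 0.131
outer loop
vertex 1.847 -0.008 2.536
vertex 1.585 -0.713 2.245
vertex 1.726 -0.933 3.764
endloop
endfacet
facet normal 0.527 0.152 -0.836
outer loop
vertex 1.585 -0.713 2.245
vertex 2.374 -0.747 2.736
vertex 1.918 -1.444 2.322
endloop
endfacet
facet normal -0.911 -0.412 0.025
outer loop
vertex 1.585 -0.713 2.245
vertex 1.918 -1.444 2.322
vertex 1.726 -0.933 3.764
endloop
endfacet
facet normal 0.528 0.151 -0.836
outer loop
vertex 1.918 -1.444 2.322
vertex 2.374 -0.747 2.736
vertex 2.594 -1.651 2.712
endloop
endfacet
facet normal -0.414 -0.874 0.254
outer loop
vertex 1.918 -1.444 2.322
vertex 2.594 -1.651 2.712
vertex 1.726 -0.933 3.764
endloop
endfacet
facet normal 0.527 0.150 -0.837
outer loop
vertex 2.594 -1.651 2.712
vertex 2.374 -0.747 2.736
vertex 3.105 -1.177 3.119
endloop
endfacet
facet normal 0.172 -0.742 0.648
outer loop
vertex 2.594 -1.651 2.712
vertex 3.105 -1.177 3.119
vertex 1.726 -0.933 3.764
endloop
endfacet
facet normal 0.527 0.151 -0.836
outer loop
vertex 3.105 -1.177 3.119
vertex 2.374 -0.747 2.736
vertex 3.065 -0.38 3.238
endloop
endfacet
facet normal 0.404 -0.115 0.907
outer loop
vertex 3.105 -1.177 3.119
vertex 3.065 -0.38 3.238
vertex 1.726 -0.933 3.764
endloop
endfacet
facet normal 0.627 0.676 -0.387
outer loop
vertex 2.919 3.572 0.875
vertex 2.354 3.677 0.144
vertex 2.351 4.141 0.949
endloop
endfacet
facet normal 0.084 -0.045 0.995
outer loop
vertex 2.919 3.572 0.875
vertex 2.351 4.141 0.949
vertex 1.006 2.223 0.976
endloop
endfacet
facet normal 0.626 0.677 -0.388
outer loop
vertex 2.351 4.141 0.949
vertex 2.354 3.677 0.144
vertex 1.785 4.36 0.417
endloop
endfacet
facet normal -0.545 0.392 0.741
outer loop
vertex 2.351 4.141 0.949
vertex 1.785 4.36 0.417
vertex 1.006 2.223 0.976
endloop
endfacet
facet normal 0.627 0.677 -0.387
outer loop
vertex 1.785 4.36 0.417
vertex 2.354 3.677 0.144
vertex 1.648 4.065 -0.321
endloop
endfacet
facet normal -0.936 0.350 0.034
outer loop
vertex 1.785 4.36 0.417
vertex 1.648 4.065 -0.321
vertex 1.006 2.223 0.976
endloop
endfacet
facet normal 0.627 0.676 -0.388
outer loop
vertex 1.648 4.065 -0.321
vertex 2.354 3.677 0.144
vertex 2.042 3.477 -0.709
endloop
endfacet
facet normal -0.793 -0.141 -0.592
outer loop
vertex 1.648 4.065 -0.321
vertex 2.042 3.477 -0.709
vertex 1.006 2.223 0.976
endloop
endfacet
facet normal 0.626 0.676 -0.388
outer loop
vertex 2.042 3.477 -0.709
vertex 2.354 3.677 0.144
vertex 2.671 3.04 -0.455
endloop
endfacet
facet normal -0.224 -0.711 -0.667
outer loop
vertex 2.042 3.477 -0.709
vertex 2.671 3.04 -0.455
vertex 1.006 2.223 0.976
endloop
endfacet
facet normal 0.627 0.676 -0.387
outer loop
vertex 2.671 3.04 -0.455
vertex 2.354 3.677 0.144
vertex 3.061 3.082 0.25
endloop
endfacet
facet normal 0.342 -0.930 -0.134
outer loop
vertex 2.671 3.04 -0.455
vertex 3.061 3.082 0.25
vertex 1.006 2.223 0.976
endloop
endfacet
facet normal 0.627 0.676 -0.387
outer loop
vertex 3.061 3.082 0.25
vertex 2.354 3.677 0.144
vertex 2.919 3.572 0.875
endloop
endfacet
facet normal 0.479 -0.634 0.606
outer loop
vertex 3.061 3.082 0.25
vertex 2.919 3.572 0.875
vertex 1.006 2.223 0.976
endloop
endfacet
facet normal 0.065 0.201 -0.977
outer loop
vertex 4.143 1.616 -1.782
vertex 3.437 2.104 -1.729
vertex 4.212 2.455 -1.605
endloop
endfacet
facet normal 0.852 -0.174 0.494
outer loop
vertex 4.143 1.616 -1.782
vertex 4.212 2.455 -1.605
vertex 3.343 1.816 -0.331
endloop
endfacet
facet normal 0.065 0.201 -0.977
outer loop
vertex 4.212 2.455 -1.605
vertex 3.437 2.104 -1.729
vertex 3.505 2.943 -1.552
endloop
endfacet
facet normal 0.472 0.616 0.631
outer loop
vertex 4.212 2.455 -1.605
vertex 3.505 2.943 -1.552
vertex 3.343 1.816 -0.331
endloop
endfacet
facet normal 0.065 0.201 -0.977
outer loop
vertex 3.505 2.943 -1.552
vertex 3.437 2.104 -1.729
vertex 2.73 2.591 -1.676
endloop
endfacet
facet normal -0.411 0.697 0.588
outer loop
vertex 3.505 2.943 -1.552
vertex 2.73 2.591 -1.676
vertex 3.343 1.816 -0.331
endloop
endfacet
facet normal 0.065 0.201 -0.977
outer loop
vertex 2.73 2.591 -1.676
vertex 3.437 2.104 -1.729
vertex 2.661 1.753 -1.853
endloop
endfacet
facet normal -0.912 -0.011 0.409
outer loop
vertex 2.73 2.591 -1.676
vertex 2.661 1.753 -1.853
vertex 3.343 1.816 -0.331
endloop
endfacet
facet normal 0.065 0.201 -0.977
outer loop
vertex 2.661 1.753 -1.853
vertex 3.437 2.104 -1.729
vertex 3.368 1.265 -1.906
endloop
endfacet
facet normal -0.533 -0.801 0.272
outer loop
vertex 2.661 1.753 -1.853
vertex 3.368 1.265 -1.906
vertex 3.343 1.816 -0.331
endloop
endfacet
facet normal 0.065 0.201 -0.977
outer loop
vertex 3.368 1.265 -1.906
vertex 3.437 2.104 -1.729
vertex 4.143 1.616 -1.782
endloop
endfacet
facet normal 0.349 -0.883 0.314
outer loop
vertex 3.368 1.265 -1.906
vertex 4.143 1.616 -1.782
vertex 3.343 1.816 -0.331
endloop
endfacet

endsolid


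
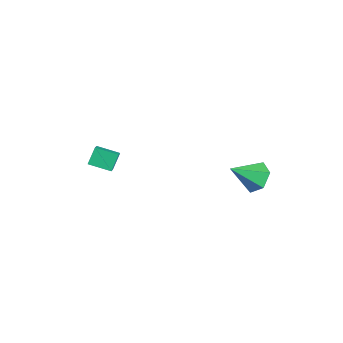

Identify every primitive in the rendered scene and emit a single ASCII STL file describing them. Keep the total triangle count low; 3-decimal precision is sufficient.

solid 
facet normal 0.033 0.795 -0.606
outer loop
vertex 3.967 3.992 -2.766
vertex 3.421 3.491 -3.453
vertex 2.959 4.048 -2.748
endloop
endfacet
facet normal 0.029 0.215 0.976
outer loop
vertex 3.967 3.992 -2.766
vertex 2.959 4.048 -2.748
vertex 3.359 1.989 -2.307
endloop
endfacet
facet normal 0.033 0.795 -0.606
outer loop
vertex 2.959 4.048 -2.748
vertex 3.421 3.491 -3.453
vertex 2.413 3.547 -3.434
endloop
endfacet
facet normal -0.777 -0.016 0.630
outer loop
vertex 2.959 4.048 -2.748
vertex 2.413 3.547 -3.434
vertex 3.359 1.989 -2.307
endloop
endfacet
facet normal 0.033 0.795 -0.606
outer loop
vertex 2.413 3.547 -3.434
vertex 3.421 3.491 -3.453
vertex 2.875 2.99 -4.139
endloop
endfacet
facet normal -0.820 -0.564 -0.092
outer loop
vertex 2.413 3.547 -3.434
vertex 2.875 2.99 -4.139
vertex 3.359 1.989 -2.307
endloop
endfacet
facet normal 0.032 0.795 -0.606
outer loop
vertex 2.875 2.99 -4.139
vertex 3.421 3.491 -3.453
vertex 3.883 2.935 -4.158
endloop
endfacet
facet normal -0.057 -0.882 -0.467
outer loop
vertex 2.875 2.99 -4.139
vertex 3.883 2.935 -4.158
vertex 3.359 1.989 -2.307
endloop
endfacet
facet normal 0.033 0.795 -0.605
outer loop
vertex 3.883 2.935 -4.158
vertex 3.421 3.491 -3.453
vertex 4.429 3.435 -3.471
endloop
endfacet
facet normal 0.749 -0.652 -0.121
outer loop
vertex 3.883 2.935 -4.158
vertex 4.429 3.435 -3.471
vertex 3.359 1.989 -2.307
endloop
endfacet
facet normal 0.033 0.795 -0.606
outer loop
vertex 4.429 3.435 -3.471
vertex 3.421 3.491 -3.453
vertex 3.967 3.992 -2.766
endloop
endfacet
facet normal 0.793 -0.103 0.601
outer loop
vertex 4.429 3.435 -3.471
vertex 3.967 3.992 -2.766
vertex 3.359 1.989 -2.307
endloop
endfacet
facet normal -0.542 -0.799 0.259
outer loop
vertex -0.218 -4.142 -1.539
vertex -1.19 -3.735 -2.316
vertex 0.22 -4.713 -2.384
endloop
endfacet
facet normal 0.742 -0.310 0.594
outer loop
vertex 0.93 -3.665 -2.724
vertex -0.218 -4.142 -1.539
vertex 0.22 -4.713 -2.384
endloop
endfacet
facet normal -0.542 -0.800 0.258
outer loop
vertex 0.22 -4.713 -2.384
vertex -1.19 -3.735 -2.316
vertex -0.752 -4.305 -3.162
endloop
endfacet
facet normal 0.394 -0.514 -0.762
outer loop
vertex -0.752 -4.305 -3.162
vertex 0.93 -3.665 -2.724
vertex 0.22 -4.713 -2.384
endloop
endfacet
facet normal -0.394 0.514 0.762
outer loop
vertex -0.218 -4.142 -1.539
vertex -0.48 -2.687 -2.656
vertex -1.19 -3.735 -2.316
endloop
endfacet
facet normal 0.742 -0.311 0.594
outer loop
vertex 0.492 -3.095 -1.878
vertex -0.218 -4.142 -1.539
vertex 0.93 -3.665 -2.724
endloop
endfacet
facet normal -0.394 0.514 0.762
outer loop
vertex 0.492 -3.095 -1.878
vertex -0.48 -2.687 -2.656
vertex -0.218 -4.142 -1.539
endloop
endfacet
facet normal -0.742 0.310 -0.594
outer loop
vertex -1.19 -3.735 -2.316
vertex -0.48 -2.687 -2.656
vertex -0.752 -4.305 -3.162
endloop
endfacet
facet normal 0.394 -0.514 -0.762
outer loop
vertex -0.042 -3.258 -3.501
vertex 0.93 -3.665 -2.724
vertex -0.752 -4.305 -3.162
endloop
endfacet
facet normal -0.742 0.311 -0.594
outer loop
vertex -0.752 -4.305 -3.162
vertex -0.48 -2.687 -2.656
vertex -0.042 -3.258 -3.501
endloop
endfacet
facet normal 0.542 0.800 -0.259
outer loop
vertex -0.042 -3.258 -3.501
vertex 0.492 -3.095 -1.878
vertex 0.93 -3.665 -2.724
endloop
endfacet
facet normal 0.543 0.799 -0.259
outer loop
vertex -0.48 -2.687 -2.656
vertex 0.492 -3.095 -1.878
vertex -0.042 -3.258 -3.501
endloop
endfacet

endsolid


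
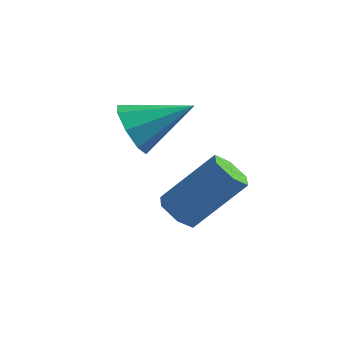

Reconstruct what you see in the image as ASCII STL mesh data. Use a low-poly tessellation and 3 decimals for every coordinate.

solid 
facet normal -0.783 -0.437 -0.444
outer loop
vertex -2.258 1.006 -1.429
vertex -2.83 1.268 -0.678
vertex -2.575 1.678 -1.531
endloop
endfacet
facet normal 0.737 0.253 -0.627
outer loop
vertex -2.258 1.006 -1.429
vertex -2.575 1.678 -1.531
vertex -1.25 2.152 0.218
endloop
endfacet
facet normal -0.782 -0.437 -0.444
outer loop
vertex -2.575 1.678 -1.531
vertex -2.83 1.268 -0.678
vertex -3.042 2.11 -1.134
endloop
endfacet
facet normal 0.342 0.809 -0.478
outer loop
vertex -2.575 1.678 -1.531
vertex -3.042 2.11 -1.134
vertex -1.25 2.152 0.218
endloop
endfacet
facet normal -0.782 -0.437 -0.444
outer loop
vertex -3.042 2.11 -1.134
vertex -2.83 1.268 -0.678
vertex -3.385 2.049 -0.469
endloop
endfacet
facet normal -0.066 0.996 0.057
outer loop
vertex -3.042 2.11 -1.134
vertex -3.385 2.049 -0.469
vertex -1.25 2.152 0.218
endloop
endfacet
facet normal -0.782 -0.437 -0.444
outer loop
vertex -3.385 2.049 -0.469
vertex -2.83 1.268 -0.678
vertex -3.403 1.531 0.073
endloop
endfacet
facet normal -0.248 0.704 0.665
outer loop
vertex -3.385 2.049 -0.469
vertex -3.403 1.531 0.073
vertex -1.25 2.152 0.218
endloop
endfacet
facet normal -0.782 -0.437 -0.444
outer loop
vertex -3.403 1.531 0.073
vertex -2.83 1.268 -0.678
vertex -3.085 0.859 0.175
endloop
endfacet
facet normal -0.097 0.104 0.990
outer loop
vertex -3.403 1.531 0.073
vertex -3.085 0.859 0.175
vertex -1.25 2.152 0.218
endloop
endfacet
facet normal -0.782 -0.438 -0.444
outer loop
vertex -3.085 0.859 0.175
vertex -2.83 1.268 -0.678
vertex -2.618 0.427 -0.222
endloop
endfacet
facet normal 0.298 -0.451 0.841
outer loop
vertex -3.085 0.859 0.175
vertex -2.618 0.427 -0.222
vertex -1.25 2.152 0.218
endloop
endfacet
facet normal -0.783 -0.437 -0.443
outer loop
vertex -2.618 0.427 -0.222
vertex -2.83 1.268 -0.678
vertex -2.276 0.488 -0.887
endloop
endfacet
facet normal 0.707 -0.638 0.305
outer loop
vertex -2.618 0.427 -0.222
vertex -2.276 0.488 -0.887
vertex -1.25 2.152 0.218
endloop
endfacet
facet normal -0.783 -0.437 -0.444
outer loop
vertex -2.276 0.488 -0.887
vertex -2.83 1.268 -0.678
vertex -2.258 1.006 -1.429
endloop
endfacet
facet normal 0.888 -0.347 -0.302
outer loop
vertex -2.276 0.488 -0.887
vertex -2.258 1.006 -1.429
vertex -1.25 2.152 0.218
endloop
endfacet
facet normal -0.580 -0.393 -0.713
outer loop
vertex -0.257 -0.288 -2.852
vertex -0.523 -0.739 -2.387
vertex -0.827 -0.116 -2.483
endloop
endfacet
facet normal -0.032 0.886 -0.463
outer loop
vertex -0.257 -0.288 -2.852
vertex -0.827 -0.116 -2.483
vertex 1.009 0.569 -1.298
endloop
endfacet
facet normal -0.031 0.885 -0.464
outer loop
vertex 1.009 0.569 -1.298
vertex -0.827 -0.116 -2.483
vertex 0.439 0.742 -0.93
endloop
endfacet
facet normal 0.580 0.394 0.713
outer loop
vertex 1.009 0.569 -1.298
vertex 0.439 0.742 -0.93
vertex 0.743 0.119 -0.833
endloop
endfacet
facet normal -0.581 -0.393 -0.712
outer loop
vertex -0.827 -0.116 -2.483
vertex -0.523 -0.739 -2.387
vertex -1.092 -0.566 -2.018
endloop
endfacet
facet normal -0.720 0.656 0.225
outer loop
vertex -0.827 -0.116 -2.483
vertex -1.092 -0.566 -2.018
vertex 0.439 0.742 -0.93
endloop
endfacet
facet normal -0.720 0.657 0.224
outer loop
vertex 0.439 0.742 -0.93
vertex -1.092 -0.566 -2.018
vertex 0.173 0.292 -0.465
endloop
endfacet
facet normal 0.580 0.394 0.713
outer loop
vertex 0.439 0.742 -0.93
vertex 0.173 0.292 -0.465
vertex 0.743 0.119 -0.833
endloop
endfacet
facet normal -0.581 -0.393 -0.713
outer loop
vertex -1.092 -0.566 -2.018
vertex -0.523 -0.739 -2.387
vertex -0.789 -1.189 -1.922
endloop
endfacet
facet normal -0.689 -0.229 0.688
outer loop
vertex -1.092 -0.566 -2.018
vertex -0.789 -1.189 -1.922
vertex 0.173 0.292 -0.465
endloop
endfacet
facet normal -0.689 -0.229 0.688
outer loop
vertex 0.173 0.292 -0.465
vertex -0.789 -1.189 -1.922
vertex 0.477 -0.332 -0.368
endloop
endfacet
facet normal 0.580 0.393 0.713
outer loop
vertex 0.173 0.292 -0.465
vertex 0.477 -0.332 -0.368
vertex 0.743 0.119 -0.833
endloop
endfacet
facet normal -0.580 -0.394 -0.713
outer loop
vertex -0.789 -1.189 -1.922
vertex -0.523 -0.739 -2.387
vertex -0.219 -1.362 -2.29
endloop
endfacet
facet normal 0.030 -0.886 0.464
outer loop
vertex -0.789 -1.189 -1.922
vertex -0.219 -1.362 -2.29
vertex 0.477 -0.332 -0.368
endloop
endfacet
facet normal 0.032 -0.886 0.463
outer loop
vertex 0.477 -0.332 -0.368
vertex -0.219 -1.362 -2.29
vertex 1.047 -0.504 -0.737
endloop
endfacet
facet normal 0.580 0.393 0.713
outer loop
vertex 0.477 -0.332 -0.368
vertex 1.047 -0.504 -0.737
vertex 0.743 0.119 -0.833
endloop
endfacet
facet normal -0.580 -0.394 -0.713
outer loop
vertex -0.219 -1.362 -2.29
vertex -0.523 -0.739 -2.387
vertex 0.047 -0.912 -2.755
endloop
endfacet
facet normal 0.720 -0.657 -0.224
outer loop
vertex -0.219 -1.362 -2.29
vertex 0.047 -0.912 -2.755
vertex 1.047 -0.504 -0.737
endloop
endfacet
facet normal 0.721 -0.656 -0.224
outer loop
vertex 1.047 -0.504 -0.737
vertex 0.047 -0.912 -2.755
vertex 1.312 -0.054 -1.202
endloop
endfacet
facet normal 0.581 0.393 0.712
outer loop
vertex 1.047 -0.504 -0.737
vertex 1.312 -0.054 -1.202
vertex 0.743 0.119 -0.833
endloop
endfacet
facet normal -0.580 -0.393 -0.713
outer loop
vertex 0.047 -0.912 -2.755
vertex -0.523 -0.739 -2.387
vertex -0.257 -0.288 -2.852
endloop
endfacet
facet normal 0.689 0.229 -0.688
outer loop
vertex 0.047 -0.912 -2.755
vertex -0.257 -0.288 -2.852
vertex 1.312 -0.054 -1.202
endloop
endfacet
facet normal 0.689 0.229 -0.688
outer loop
vertex 1.312 -0.054 -1.202
vertex -0.257 -0.288 -2.852
vertex 1.009 0.569 -1.298
endloop
endfacet
facet normal 0.581 0.393 0.713
outer loop
vertex 1.312 -0.054 -1.202
vertex 1.009 0.569 -1.298
vertex 0.743 0.119 -0.833
endloop
endfacet

endsolid
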